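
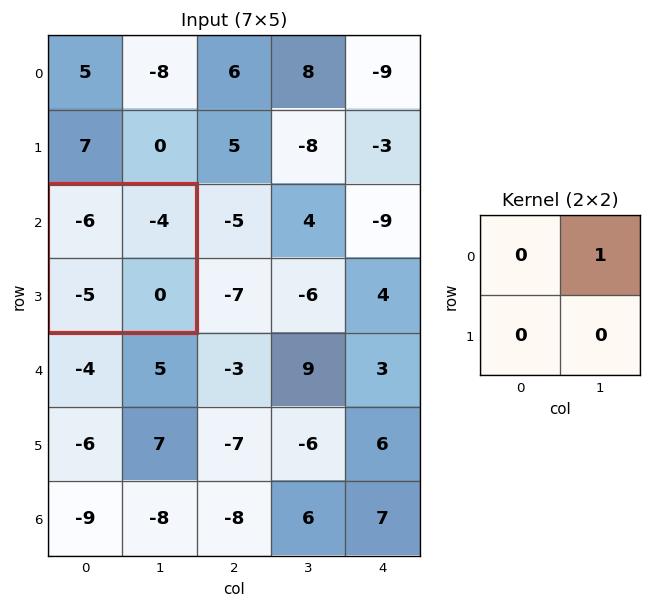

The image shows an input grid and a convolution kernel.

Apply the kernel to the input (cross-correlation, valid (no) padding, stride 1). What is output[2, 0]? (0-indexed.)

The receptive field on the input at this output position is [-6 -4 / -5 0]. Elementwise product with the kernel and sum: -4·1.

-4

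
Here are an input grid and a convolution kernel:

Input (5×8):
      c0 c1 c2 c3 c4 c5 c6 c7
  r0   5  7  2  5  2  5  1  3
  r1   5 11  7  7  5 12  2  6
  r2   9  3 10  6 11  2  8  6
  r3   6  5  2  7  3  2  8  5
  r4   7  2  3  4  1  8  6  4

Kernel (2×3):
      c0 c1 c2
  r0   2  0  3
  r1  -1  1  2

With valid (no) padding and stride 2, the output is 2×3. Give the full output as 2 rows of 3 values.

36 20 18
51 64 61

Output[0,0]: The receptive field on the input at this output position is [5 7 2 / 5 11 7]. Elementwise product with the kernel and sum: 5·2 + 2·3 + 5·-1 + 11·1 + 7·2.
Output[0,1]: The receptive field on the input at this output position is [2 5 2 / 7 7 5]. Elementwise product with the kernel and sum: 2·2 + 2·3 + 7·-1 + 7·1 + 5·2.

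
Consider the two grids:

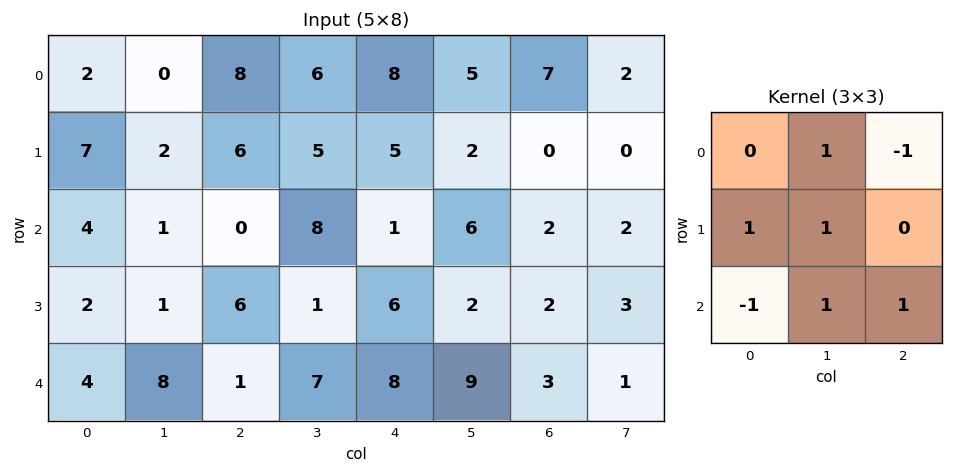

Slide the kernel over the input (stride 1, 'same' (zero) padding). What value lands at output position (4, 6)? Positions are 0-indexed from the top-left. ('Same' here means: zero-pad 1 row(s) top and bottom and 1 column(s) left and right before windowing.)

11

The receptive field on the zero-padded input at this output position is [2 2 3 / 9 3 1 / 0 0 0]. Elementwise product with the kernel and sum: 2·1 + 3·-1 + 9·1 + 3·1 + 0·-1 + 0·1 + 0·1.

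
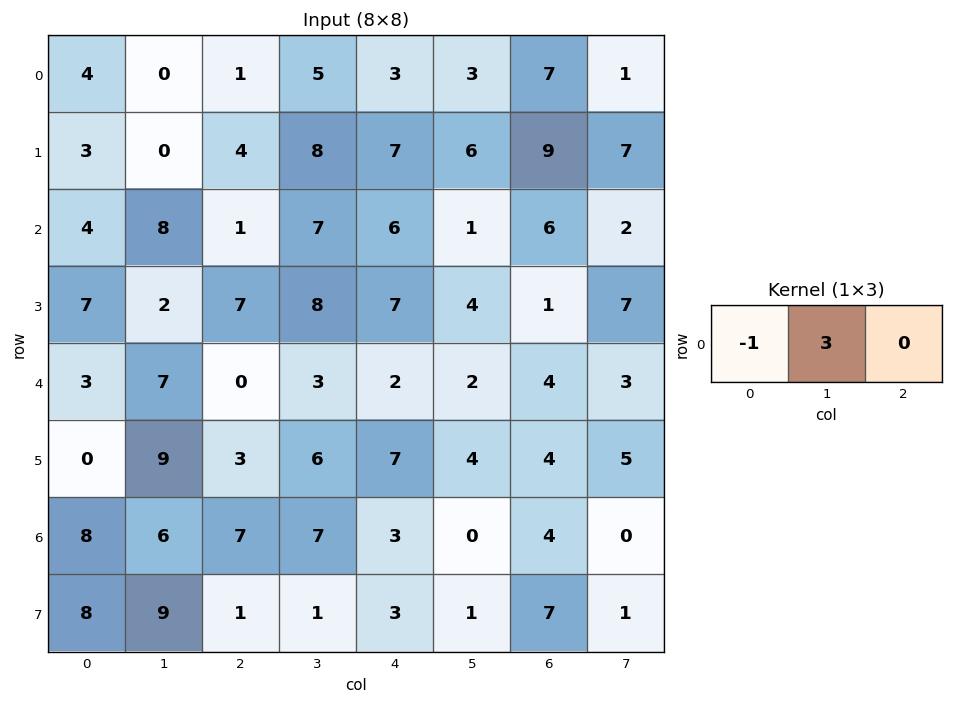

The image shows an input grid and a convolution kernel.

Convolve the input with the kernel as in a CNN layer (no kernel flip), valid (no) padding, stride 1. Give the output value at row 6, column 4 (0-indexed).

-3

The receptive field on the input at this output position is [3 0 4]. Elementwise product with the kernel and sum: 3·-1 + 0·3.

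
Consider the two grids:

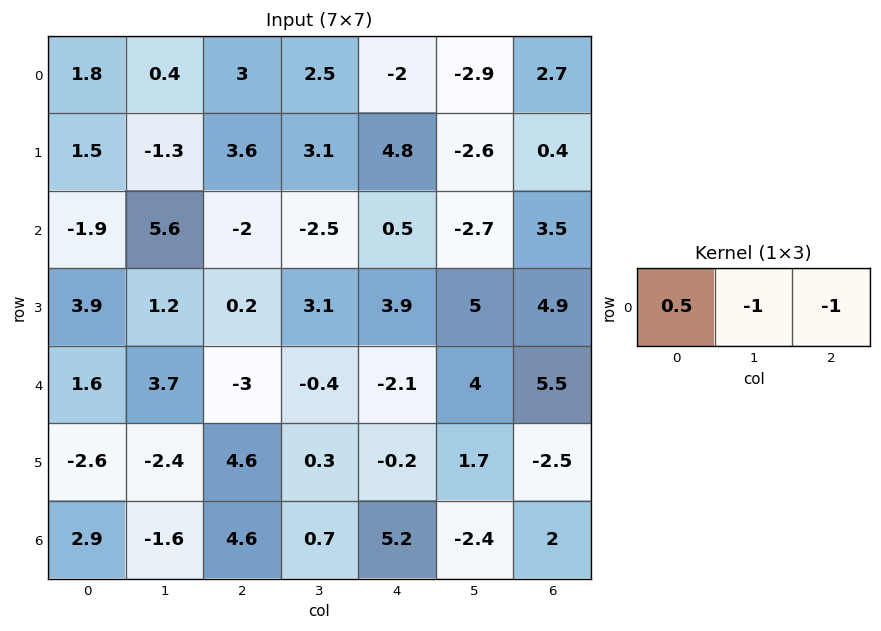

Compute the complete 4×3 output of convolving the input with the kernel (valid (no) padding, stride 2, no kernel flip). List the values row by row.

Output[0,0]: The receptive field on the input at this output position is [1.8 0.4 3]. Elementwise product with the kernel and sum: 1.8·0.5 + 0.4·-1 + 3·-1.

-2.5 1 -0.8
-4.55 1 -0.55
0.1 1 -10.55
-1.55 -3.6 3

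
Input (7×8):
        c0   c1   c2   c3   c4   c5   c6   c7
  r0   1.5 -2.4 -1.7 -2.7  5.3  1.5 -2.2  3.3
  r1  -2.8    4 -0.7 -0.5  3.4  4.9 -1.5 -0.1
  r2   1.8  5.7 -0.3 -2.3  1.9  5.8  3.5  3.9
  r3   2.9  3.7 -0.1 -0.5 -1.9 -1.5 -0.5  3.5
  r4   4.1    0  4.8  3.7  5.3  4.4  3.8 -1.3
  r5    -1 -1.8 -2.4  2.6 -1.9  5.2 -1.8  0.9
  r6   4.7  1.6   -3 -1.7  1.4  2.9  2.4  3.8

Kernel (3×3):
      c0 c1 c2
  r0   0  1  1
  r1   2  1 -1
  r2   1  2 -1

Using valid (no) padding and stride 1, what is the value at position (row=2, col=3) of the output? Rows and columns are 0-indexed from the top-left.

16.2

The receptive field on the input at this output position is [-2.3 1.9 5.8 / -0.5 -1.9 -1.5 / 3.7 5.3 4.4]. Elementwise product with the kernel and sum: 1.9·1 + 5.8·1 + -0.5·2 + -1.9·1 + -1.5·-1 + 3.7·1 + 5.3·2 + 4.4·-1.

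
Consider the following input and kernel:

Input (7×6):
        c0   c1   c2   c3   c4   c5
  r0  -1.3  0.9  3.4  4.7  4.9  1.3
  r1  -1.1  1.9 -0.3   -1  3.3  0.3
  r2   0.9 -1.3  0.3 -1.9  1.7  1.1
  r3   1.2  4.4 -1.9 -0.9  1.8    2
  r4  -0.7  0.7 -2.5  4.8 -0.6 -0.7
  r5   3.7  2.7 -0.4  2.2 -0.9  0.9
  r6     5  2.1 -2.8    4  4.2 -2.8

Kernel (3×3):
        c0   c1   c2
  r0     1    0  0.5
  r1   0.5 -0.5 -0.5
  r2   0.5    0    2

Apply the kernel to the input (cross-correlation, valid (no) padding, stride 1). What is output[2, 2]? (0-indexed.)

-2.7

The receptive field on the input at this output position is [0.3 -1.9 1.7 / -1.9 -0.9 1.8 / -2.5 4.8 -0.6]. Elementwise product with the kernel and sum: 0.3·1 + 1.7·0.5 + -1.9·0.5 + -0.9·-0.5 + 1.8·-0.5 + -2.5·0.5 + -0.6·2.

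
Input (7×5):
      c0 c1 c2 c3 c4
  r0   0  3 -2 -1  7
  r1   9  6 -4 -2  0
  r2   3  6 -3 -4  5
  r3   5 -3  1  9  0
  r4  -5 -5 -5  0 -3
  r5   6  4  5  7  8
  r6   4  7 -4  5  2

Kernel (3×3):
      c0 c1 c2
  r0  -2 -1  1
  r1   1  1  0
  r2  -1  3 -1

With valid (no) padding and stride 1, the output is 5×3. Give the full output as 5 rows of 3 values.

28 -14 -8
-34 -10 29
-18 -25 33
-15 8 -8
41 0 36

Output[0,0]: The receptive field on the input at this output position is [0 3 -2 / 9 6 -4 / 3 6 -3]. Elementwise product with the kernel and sum: 0·-2 + 3·-1 + -2·1 + 9·1 + 6·1 + 3·-1 + 6·3 + -3·-1.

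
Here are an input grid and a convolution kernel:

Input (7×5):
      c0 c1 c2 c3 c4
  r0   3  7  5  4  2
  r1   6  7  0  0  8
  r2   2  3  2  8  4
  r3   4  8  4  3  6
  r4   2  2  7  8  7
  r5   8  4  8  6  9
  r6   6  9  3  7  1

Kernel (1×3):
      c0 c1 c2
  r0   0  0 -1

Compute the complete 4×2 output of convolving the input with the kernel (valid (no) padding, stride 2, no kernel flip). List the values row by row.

-5 -2
-2 -4
-7 -7
-3 -1

Output[0,0]: The receptive field on the input at this output position is [3 7 5]. Elementwise product with the kernel and sum: 5·-1.
Output[0,1]: The receptive field on the input at this output position is [5 4 2]. Elementwise product with the kernel and sum: 2·-1.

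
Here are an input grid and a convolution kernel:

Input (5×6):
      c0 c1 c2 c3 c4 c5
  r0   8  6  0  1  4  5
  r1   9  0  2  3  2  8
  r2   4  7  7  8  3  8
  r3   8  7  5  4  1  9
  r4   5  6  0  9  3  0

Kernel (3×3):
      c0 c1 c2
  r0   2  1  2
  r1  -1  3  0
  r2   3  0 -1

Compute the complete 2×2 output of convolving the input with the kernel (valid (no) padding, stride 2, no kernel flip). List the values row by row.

Output[0,0]: The receptive field on the input at this output position is [8 6 0 / 9 0 2 / 4 7 7]. Elementwise product with the kernel and sum: 8·2 + 6·1 + 0·2 + 9·-1 + 0·3 + 4·3 + 7·-1.

18 34
57 32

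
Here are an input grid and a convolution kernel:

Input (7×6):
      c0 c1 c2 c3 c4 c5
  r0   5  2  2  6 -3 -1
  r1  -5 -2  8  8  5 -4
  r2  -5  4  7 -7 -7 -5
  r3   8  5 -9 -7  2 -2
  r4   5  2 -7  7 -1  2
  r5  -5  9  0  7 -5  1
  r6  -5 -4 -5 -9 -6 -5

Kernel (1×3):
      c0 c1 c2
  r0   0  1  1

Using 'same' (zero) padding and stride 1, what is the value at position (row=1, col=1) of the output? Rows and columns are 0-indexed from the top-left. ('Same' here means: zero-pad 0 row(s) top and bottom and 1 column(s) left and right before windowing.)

6

The receptive field on the zero-padded input at this output position is [-5 -2 8]. Elementwise product with the kernel and sum: -2·1 + 8·1.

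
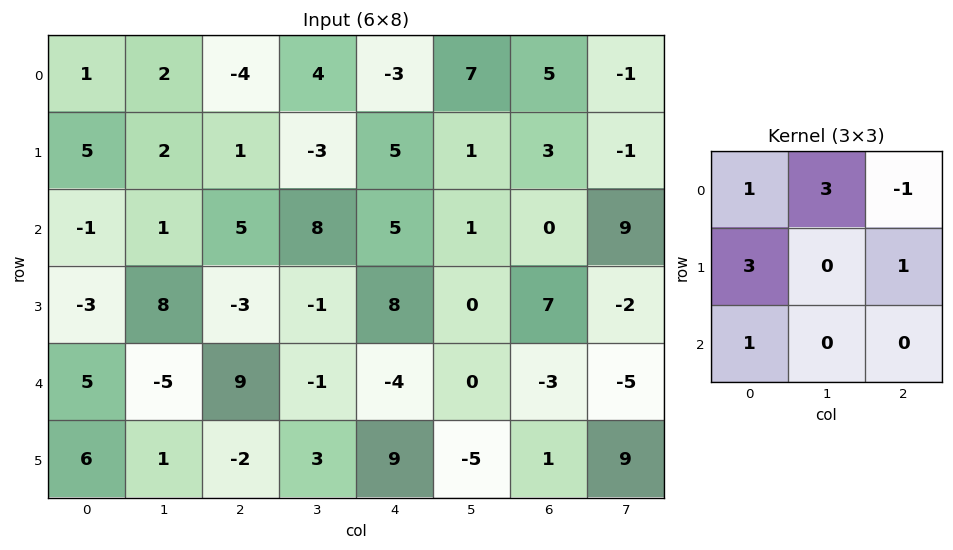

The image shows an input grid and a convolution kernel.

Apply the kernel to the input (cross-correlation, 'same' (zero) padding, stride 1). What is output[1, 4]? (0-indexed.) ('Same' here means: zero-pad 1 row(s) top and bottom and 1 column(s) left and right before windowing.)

The receptive field on the zero-padded input at this output position is [4 -3 7 / -3 5 1 / 8 5 1]. Elementwise product with the kernel and sum: 4·1 + -3·3 + 7·-1 + -3·3 + 1·1 + 8·1.

-12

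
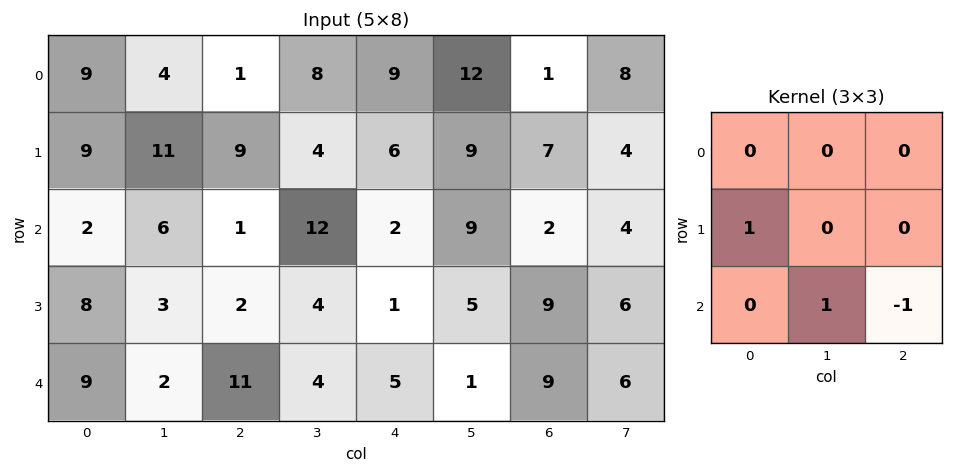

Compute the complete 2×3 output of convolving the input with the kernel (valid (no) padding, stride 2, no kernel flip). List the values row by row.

Output[0,0]: The receptive field on the input at this output position is [9 4 1 / 9 11 9 / 2 6 1]. Elementwise product with the kernel and sum: 9·1 + 6·1 + 1·-1.

14 19 13
-1 1 -7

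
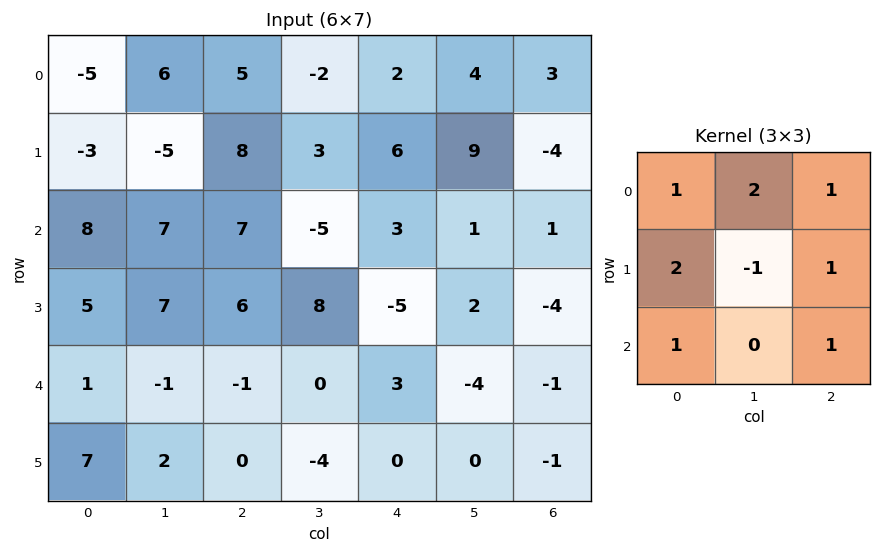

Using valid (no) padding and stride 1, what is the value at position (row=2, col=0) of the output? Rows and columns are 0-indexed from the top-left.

38

The receptive field on the input at this output position is [8 7 7 / 5 7 6 / 1 -1 -1]. Elementwise product with the kernel and sum: 8·1 + 7·2 + 7·1 + 5·2 + 7·-1 + 6·1 + 1·1 + -1·1.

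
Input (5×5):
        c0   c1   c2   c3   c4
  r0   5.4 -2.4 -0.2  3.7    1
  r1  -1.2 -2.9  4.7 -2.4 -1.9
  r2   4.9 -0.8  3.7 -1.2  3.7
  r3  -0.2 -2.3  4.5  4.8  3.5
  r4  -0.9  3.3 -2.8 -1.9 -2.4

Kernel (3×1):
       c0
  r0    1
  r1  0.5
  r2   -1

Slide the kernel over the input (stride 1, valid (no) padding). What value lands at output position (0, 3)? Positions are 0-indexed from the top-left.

3.7

The receptive field on the input at this output position is [3.7 / -2.4 / -1.2]. Elementwise product with the kernel and sum: 3.7·1 + -2.4·0.5 + -1.2·-1.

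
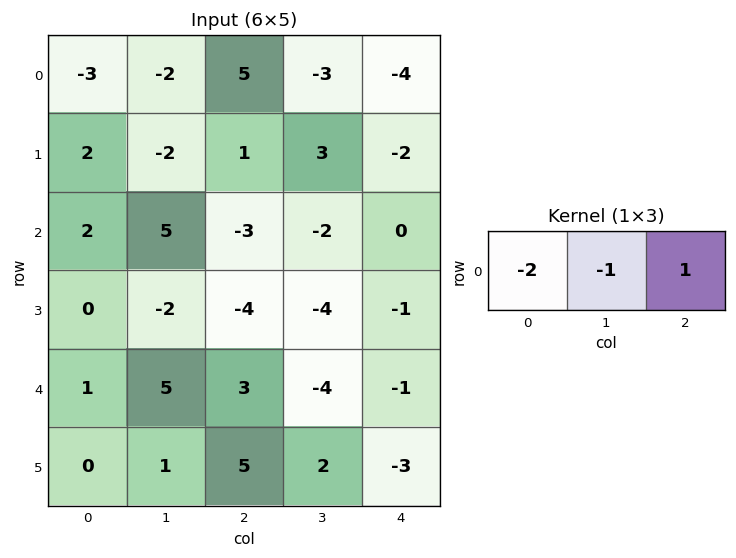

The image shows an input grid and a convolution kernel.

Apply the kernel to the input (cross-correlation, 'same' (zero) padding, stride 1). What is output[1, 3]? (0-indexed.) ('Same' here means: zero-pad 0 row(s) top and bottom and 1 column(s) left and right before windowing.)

-7

The receptive field on the zero-padded input at this output position is [1 3 -2]. Elementwise product with the kernel and sum: 1·-2 + 3·-1 + -2·1.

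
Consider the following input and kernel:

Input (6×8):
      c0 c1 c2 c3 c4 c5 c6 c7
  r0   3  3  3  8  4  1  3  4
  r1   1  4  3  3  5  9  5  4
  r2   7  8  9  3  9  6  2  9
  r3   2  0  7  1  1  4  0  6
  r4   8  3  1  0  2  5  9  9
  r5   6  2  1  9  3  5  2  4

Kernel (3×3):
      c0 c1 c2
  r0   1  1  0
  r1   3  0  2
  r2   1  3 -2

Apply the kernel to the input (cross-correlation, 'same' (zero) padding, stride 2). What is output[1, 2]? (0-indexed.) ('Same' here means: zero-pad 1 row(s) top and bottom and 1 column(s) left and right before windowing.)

The receptive field on the zero-padded input at this output position is [3 5 9 / 3 9 6 / 1 1 4]. Elementwise product with the kernel and sum: 3·1 + 5·1 + 3·3 + 6·2 + 1·1 + 1·3 + 4·-2.

25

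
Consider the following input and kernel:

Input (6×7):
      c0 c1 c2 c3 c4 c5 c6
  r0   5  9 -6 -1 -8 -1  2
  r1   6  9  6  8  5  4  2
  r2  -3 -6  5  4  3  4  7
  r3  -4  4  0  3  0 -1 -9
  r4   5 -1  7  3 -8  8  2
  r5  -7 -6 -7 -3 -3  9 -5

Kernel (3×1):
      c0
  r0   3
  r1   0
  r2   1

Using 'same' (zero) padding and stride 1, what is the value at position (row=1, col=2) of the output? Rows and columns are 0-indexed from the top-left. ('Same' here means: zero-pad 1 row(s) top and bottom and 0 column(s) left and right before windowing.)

-13

The receptive field on the zero-padded input at this output position is [-6 / 6 / 5]. Elementwise product with the kernel and sum: -6·3 + 5·1.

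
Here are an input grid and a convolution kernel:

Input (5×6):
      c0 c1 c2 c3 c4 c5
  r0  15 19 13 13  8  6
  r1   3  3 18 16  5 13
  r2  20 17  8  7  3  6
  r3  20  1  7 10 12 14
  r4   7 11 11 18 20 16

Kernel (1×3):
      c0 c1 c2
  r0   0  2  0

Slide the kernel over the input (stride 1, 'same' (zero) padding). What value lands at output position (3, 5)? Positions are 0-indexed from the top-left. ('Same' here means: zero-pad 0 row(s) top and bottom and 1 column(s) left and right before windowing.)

The receptive field on the zero-padded input at this output position is [12 14 0]. Elementwise product with the kernel and sum: 14·2.

28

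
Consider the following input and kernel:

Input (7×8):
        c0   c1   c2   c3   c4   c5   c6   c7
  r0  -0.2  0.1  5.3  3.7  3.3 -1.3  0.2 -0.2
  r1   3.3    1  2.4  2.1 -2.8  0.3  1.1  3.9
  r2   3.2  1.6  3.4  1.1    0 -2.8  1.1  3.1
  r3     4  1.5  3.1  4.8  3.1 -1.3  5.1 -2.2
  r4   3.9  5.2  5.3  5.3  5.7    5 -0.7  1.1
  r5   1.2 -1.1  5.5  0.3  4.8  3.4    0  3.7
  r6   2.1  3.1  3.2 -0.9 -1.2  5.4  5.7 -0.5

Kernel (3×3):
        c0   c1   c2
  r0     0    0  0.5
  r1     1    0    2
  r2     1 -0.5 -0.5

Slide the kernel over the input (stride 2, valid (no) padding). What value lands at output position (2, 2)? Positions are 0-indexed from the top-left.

-2.3

The receptive field on the input at this output position is [5.7 5 -0.7 / 4.8 3.4 0 / -1.2 5.4 5.7]. Elementwise product with the kernel and sum: -0.7·0.5 + 4.8·1 + 0·2 + -1.2·1 + 5.4·-0.5 + 5.7·-0.5.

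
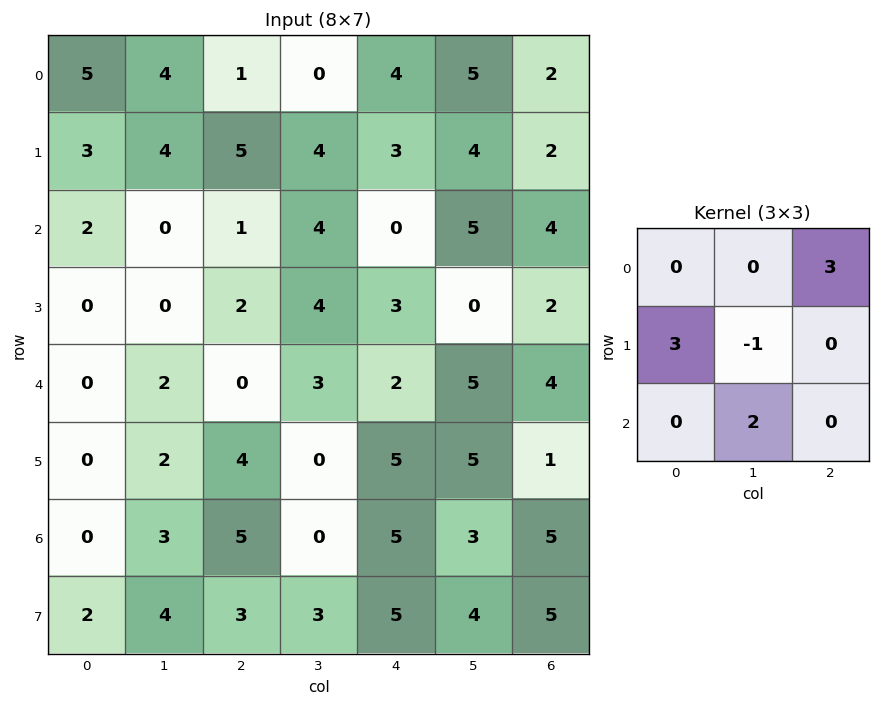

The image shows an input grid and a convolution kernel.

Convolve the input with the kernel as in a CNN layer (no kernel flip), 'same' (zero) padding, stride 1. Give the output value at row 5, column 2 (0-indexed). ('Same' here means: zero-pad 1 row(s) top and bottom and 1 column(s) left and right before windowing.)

21

The receptive field on the zero-padded input at this output position is [2 0 3 / 2 4 0 / 3 5 0]. Elementwise product with the kernel and sum: 3·3 + 2·3 + 4·-1 + 5·2.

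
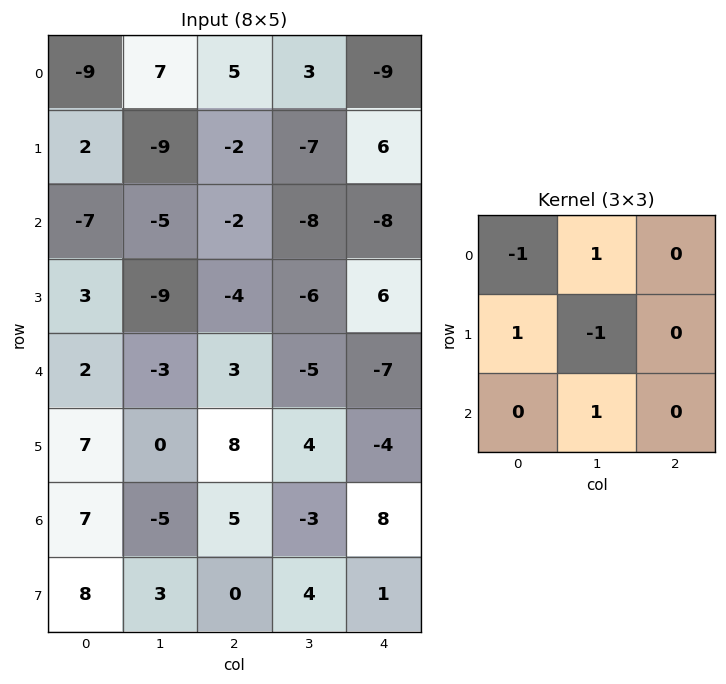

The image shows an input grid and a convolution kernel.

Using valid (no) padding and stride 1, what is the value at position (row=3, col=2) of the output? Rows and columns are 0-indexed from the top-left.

The receptive field on the input at this output position is [-4 -6 6 / 3 -5 -7 / 8 4 -4]. Elementwise product with the kernel and sum: -4·-1 + -6·1 + 3·1 + -5·-1 + 4·1.

10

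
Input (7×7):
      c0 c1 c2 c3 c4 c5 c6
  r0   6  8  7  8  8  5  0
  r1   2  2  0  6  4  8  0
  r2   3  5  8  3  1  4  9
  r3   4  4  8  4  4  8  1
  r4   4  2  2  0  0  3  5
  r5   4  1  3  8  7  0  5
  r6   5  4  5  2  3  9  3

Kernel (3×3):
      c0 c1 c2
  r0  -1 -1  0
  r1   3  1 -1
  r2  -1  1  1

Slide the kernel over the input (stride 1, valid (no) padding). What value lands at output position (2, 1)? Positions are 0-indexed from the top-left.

3

The receptive field on the input at this output position is [5 8 3 / 4 8 4 / 2 2 0]. Elementwise product with the kernel and sum: 5·-1 + 8·-1 + 4·3 + 8·1 + 4·-1 + 2·-1 + 2·1 + 0·1.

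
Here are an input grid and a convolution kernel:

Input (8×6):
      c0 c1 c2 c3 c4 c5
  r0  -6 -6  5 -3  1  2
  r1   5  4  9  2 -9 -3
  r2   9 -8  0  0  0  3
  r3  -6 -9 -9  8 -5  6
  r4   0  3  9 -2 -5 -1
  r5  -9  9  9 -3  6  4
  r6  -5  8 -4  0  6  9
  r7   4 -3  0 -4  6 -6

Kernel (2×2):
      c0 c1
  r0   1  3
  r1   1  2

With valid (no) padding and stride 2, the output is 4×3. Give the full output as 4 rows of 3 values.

-11 9 -8
-39 7 16
18 6 6
17 -12 27

Output[0,0]: The receptive field on the input at this output position is [-6 -6 / 5 4]. Elementwise product with the kernel and sum: -6·1 + -6·3 + 5·1 + 4·2.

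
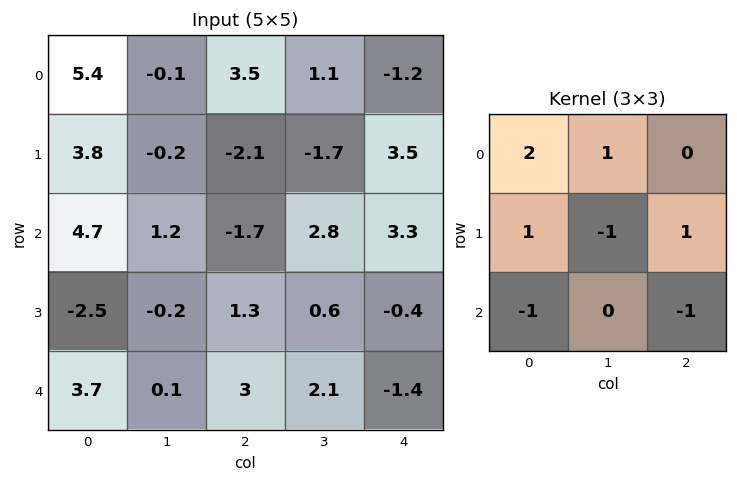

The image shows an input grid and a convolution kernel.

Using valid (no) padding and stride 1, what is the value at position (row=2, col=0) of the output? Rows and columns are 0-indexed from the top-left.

The receptive field on the input at this output position is [4.7 1.2 -1.7 / -2.5 -0.2 1.3 / 3.7 0.1 3]. Elementwise product with the kernel and sum: 4.7·2 + 1.2·1 + -2.5·1 + -0.2·-1 + 1.3·1 + 3.7·-1 + 3·-1.

2.9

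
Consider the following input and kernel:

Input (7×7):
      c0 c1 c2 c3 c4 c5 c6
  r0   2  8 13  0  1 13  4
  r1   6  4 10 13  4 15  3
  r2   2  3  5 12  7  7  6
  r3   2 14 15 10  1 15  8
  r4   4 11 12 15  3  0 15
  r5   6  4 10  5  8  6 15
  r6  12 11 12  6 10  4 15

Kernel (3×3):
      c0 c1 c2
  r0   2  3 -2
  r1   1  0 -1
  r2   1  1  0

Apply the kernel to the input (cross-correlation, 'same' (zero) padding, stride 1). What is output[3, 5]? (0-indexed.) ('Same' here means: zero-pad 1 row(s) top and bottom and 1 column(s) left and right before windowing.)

19

The receptive field on the zero-padded input at this output position is [7 7 6 / 1 15 8 / 3 0 15]. Elementwise product with the kernel and sum: 7·2 + 7·3 + 6·-2 + 1·1 + 8·-1 + 3·1 + 0·1.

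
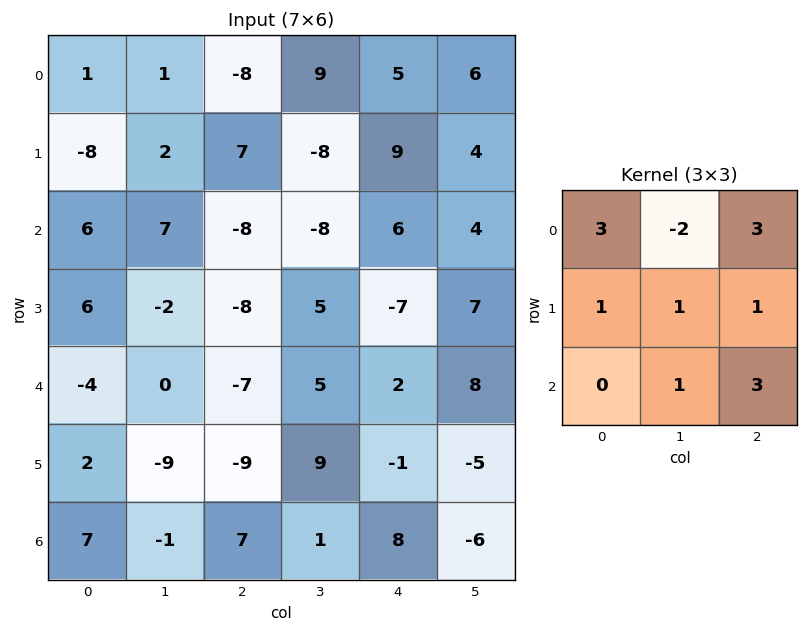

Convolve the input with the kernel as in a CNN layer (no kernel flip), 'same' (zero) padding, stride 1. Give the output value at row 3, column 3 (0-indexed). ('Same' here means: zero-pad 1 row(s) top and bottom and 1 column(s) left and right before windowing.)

The receptive field on the zero-padded input at this output position is [-8 -8 6 / -8 5 -7 / -7 5 2]. Elementwise product with the kernel and sum: -8·3 + -8·-2 + 6·3 + -8·1 + 5·1 + -7·1 + 5·1 + 2·3.

11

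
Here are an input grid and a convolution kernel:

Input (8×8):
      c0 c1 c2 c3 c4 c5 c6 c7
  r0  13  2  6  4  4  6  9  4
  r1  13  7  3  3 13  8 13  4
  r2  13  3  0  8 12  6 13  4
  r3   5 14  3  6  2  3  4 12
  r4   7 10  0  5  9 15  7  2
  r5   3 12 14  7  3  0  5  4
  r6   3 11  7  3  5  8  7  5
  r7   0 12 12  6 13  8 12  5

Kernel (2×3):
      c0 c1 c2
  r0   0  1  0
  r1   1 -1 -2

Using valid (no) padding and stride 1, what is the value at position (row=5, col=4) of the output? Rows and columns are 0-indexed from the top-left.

The receptive field on the input at this output position is [3 0 5 / 5 8 7]. Elementwise product with the kernel and sum: 0·1 + 5·1 + 8·-1 + 7·-2.

-17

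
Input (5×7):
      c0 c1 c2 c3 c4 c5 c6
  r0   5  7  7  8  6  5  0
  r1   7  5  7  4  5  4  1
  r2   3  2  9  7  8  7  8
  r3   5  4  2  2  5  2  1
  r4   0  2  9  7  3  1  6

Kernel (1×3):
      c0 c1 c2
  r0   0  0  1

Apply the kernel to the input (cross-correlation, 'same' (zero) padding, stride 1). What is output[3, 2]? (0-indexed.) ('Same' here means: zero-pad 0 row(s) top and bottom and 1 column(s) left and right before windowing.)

2

The receptive field on the zero-padded input at this output position is [4 2 2]. Elementwise product with the kernel and sum: 2·1.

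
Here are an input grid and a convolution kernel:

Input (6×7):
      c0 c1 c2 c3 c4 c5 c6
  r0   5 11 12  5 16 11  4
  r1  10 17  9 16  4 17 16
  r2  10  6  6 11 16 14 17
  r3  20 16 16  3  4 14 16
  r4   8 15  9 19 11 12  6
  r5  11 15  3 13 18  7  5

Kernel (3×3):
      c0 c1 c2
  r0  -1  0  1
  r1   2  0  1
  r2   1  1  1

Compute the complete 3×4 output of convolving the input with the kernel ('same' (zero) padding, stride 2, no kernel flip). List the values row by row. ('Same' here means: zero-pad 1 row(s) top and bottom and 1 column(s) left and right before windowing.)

Output[0,0]: The receptive field on the zero-padded input at this output position is [0 0 0 / 0 5 11 / 0 10 17]. Elementwise product with the kernel and sum: 0·-1 + 0·1 + 0·2 + 11·1 + 0·1 + 10·1 + 17·1.
Output[0,1]: The receptive field on the zero-padded input at this output position is [0 0 0 / 11 12 5 / 17 9 16]. Elementwise product with the kernel and sum: 0·-1 + 0·1 + 11·2 + 5·1 + 17·1 + 9·1 + 16·1.

38 69 58 55
59 57 58 41
57 67 99 22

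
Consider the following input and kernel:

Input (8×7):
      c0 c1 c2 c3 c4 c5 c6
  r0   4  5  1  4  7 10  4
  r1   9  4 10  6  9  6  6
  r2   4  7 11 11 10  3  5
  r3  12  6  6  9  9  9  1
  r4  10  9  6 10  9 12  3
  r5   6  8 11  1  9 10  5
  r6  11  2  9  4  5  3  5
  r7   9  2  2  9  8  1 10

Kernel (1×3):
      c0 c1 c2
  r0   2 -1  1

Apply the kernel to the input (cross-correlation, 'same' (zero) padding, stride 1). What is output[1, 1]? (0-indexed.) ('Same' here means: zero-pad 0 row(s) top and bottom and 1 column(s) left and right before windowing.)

The receptive field on the zero-padded input at this output position is [9 4 10]. Elementwise product with the kernel and sum: 9·2 + 4·-1 + 10·1.

24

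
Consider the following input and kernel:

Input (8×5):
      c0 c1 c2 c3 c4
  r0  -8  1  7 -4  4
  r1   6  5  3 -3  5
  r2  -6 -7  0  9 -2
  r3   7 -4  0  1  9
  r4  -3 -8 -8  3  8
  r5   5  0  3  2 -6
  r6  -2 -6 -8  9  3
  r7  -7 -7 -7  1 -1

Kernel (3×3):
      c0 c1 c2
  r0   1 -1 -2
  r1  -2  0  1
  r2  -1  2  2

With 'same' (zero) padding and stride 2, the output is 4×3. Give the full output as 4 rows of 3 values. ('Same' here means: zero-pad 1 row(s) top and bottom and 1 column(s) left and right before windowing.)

Output[0,0]: The receptive field on the zero-padded input at this output position is [0 0 0 / 0 -8 1 / 0 6 5]. Elementwise product with the kernel and sum: 0·1 + 0·-1 + 0·-2 + 0·-2 + 1·1 + 0·-1 + 6·2 + 5·2.
Output[0,1]: The receptive field on the zero-padded input at this output position is [0 0 0 / 1 7 -4 / 5 3 -3]. Elementwise product with the kernel and sum: 0·1 + 0·-1 + 0·-2 + 1·-2 + -4·1 + 5·-1 + 3·2 + -3·2.

23 -11 21
-17 37 -9
3 23 -28
-39 9 -13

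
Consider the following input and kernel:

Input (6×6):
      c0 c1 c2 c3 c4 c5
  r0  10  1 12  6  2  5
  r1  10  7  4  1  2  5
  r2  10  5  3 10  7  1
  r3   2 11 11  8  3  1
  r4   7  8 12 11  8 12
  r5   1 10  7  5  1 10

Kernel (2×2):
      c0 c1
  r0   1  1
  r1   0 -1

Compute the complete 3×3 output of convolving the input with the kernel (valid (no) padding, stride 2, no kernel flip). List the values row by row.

Output[0,0]: The receptive field on the input at this output position is [10 1 / 10 7]. Elementwise product with the kernel and sum: 10·1 + 1·1 + 7·-1.
Output[0,1]: The receptive field on the input at this output position is [12 6 / 4 1]. Elementwise product with the kernel and sum: 12·1 + 6·1 + 1·-1.

4 17 2
4 5 7
5 18 10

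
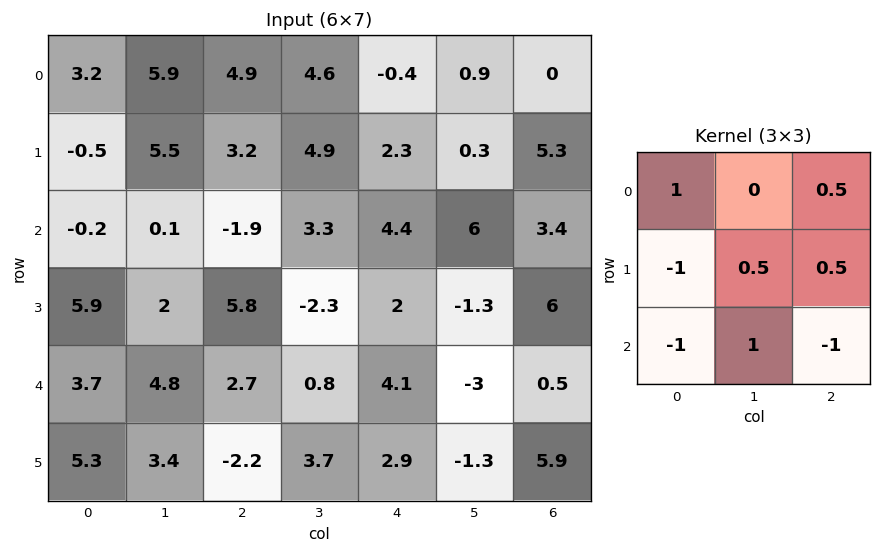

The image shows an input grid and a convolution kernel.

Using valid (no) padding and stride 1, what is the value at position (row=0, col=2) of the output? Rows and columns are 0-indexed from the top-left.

5.9

The receptive field on the input at this output position is [4.9 4.6 -0.4 / 3.2 4.9 2.3 / -1.9 3.3 4.4]. Elementwise product with the kernel and sum: 4.9·1 + -0.4·0.5 + 3.2·-1 + 4.9·0.5 + 2.3·0.5 + -1.9·-1 + 3.3·1 + 4.4·-1.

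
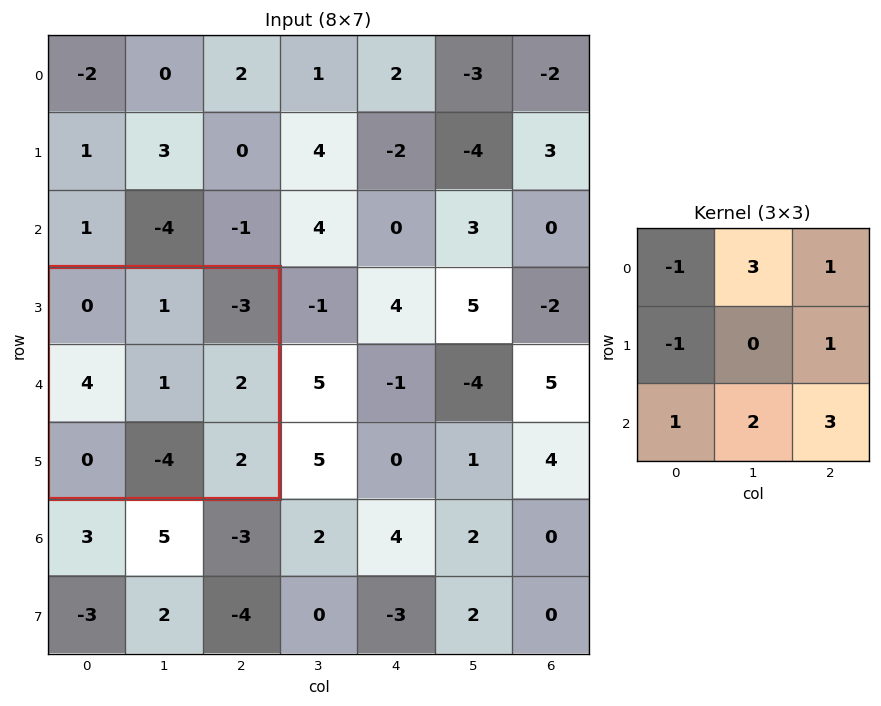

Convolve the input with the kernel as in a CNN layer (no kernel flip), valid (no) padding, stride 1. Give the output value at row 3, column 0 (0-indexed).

-4

The receptive field on the input at this output position is [0 1 -3 / 4 1 2 / 0 -4 2]. Elementwise product with the kernel and sum: 0·-1 + 1·3 + -3·1 + 4·-1 + 2·1 + 0·1 + -4·2 + 2·3.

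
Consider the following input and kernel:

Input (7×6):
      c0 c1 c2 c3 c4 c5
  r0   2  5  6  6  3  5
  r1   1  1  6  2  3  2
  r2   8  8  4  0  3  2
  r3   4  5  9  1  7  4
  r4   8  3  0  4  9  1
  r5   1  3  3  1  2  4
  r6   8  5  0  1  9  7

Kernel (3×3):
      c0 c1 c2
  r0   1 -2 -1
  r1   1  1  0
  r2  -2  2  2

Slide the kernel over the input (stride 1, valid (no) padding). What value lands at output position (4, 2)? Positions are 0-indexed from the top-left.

The receptive field on the input at this output position is [0 4 9 / 3 1 2 / 0 1 9]. Elementwise product with the kernel and sum: 0·1 + 4·-2 + 9·-1 + 3·1 + 1·1 + 0·-2 + 1·2 + 9·2.

7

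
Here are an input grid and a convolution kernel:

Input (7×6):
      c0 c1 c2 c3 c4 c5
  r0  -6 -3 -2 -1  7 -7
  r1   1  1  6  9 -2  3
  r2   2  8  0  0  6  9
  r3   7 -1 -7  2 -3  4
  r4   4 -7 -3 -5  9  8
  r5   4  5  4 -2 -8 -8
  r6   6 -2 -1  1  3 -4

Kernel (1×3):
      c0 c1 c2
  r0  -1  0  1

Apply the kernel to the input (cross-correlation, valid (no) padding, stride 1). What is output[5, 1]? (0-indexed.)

-7

The receptive field on the input at this output position is [5 4 -2]. Elementwise product with the kernel and sum: 5·-1 + -2·1.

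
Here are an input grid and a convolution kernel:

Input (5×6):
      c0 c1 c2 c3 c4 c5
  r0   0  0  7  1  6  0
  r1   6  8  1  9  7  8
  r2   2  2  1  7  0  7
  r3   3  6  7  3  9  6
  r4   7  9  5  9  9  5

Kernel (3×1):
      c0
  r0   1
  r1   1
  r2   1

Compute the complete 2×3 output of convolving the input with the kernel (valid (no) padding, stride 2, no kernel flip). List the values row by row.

Output[0,0]: The receptive field on the input at this output position is [0 / 6 / 2]. Elementwise product with the kernel and sum: 0·1 + 6·1 + 2·1.

8 9 13
12 13 18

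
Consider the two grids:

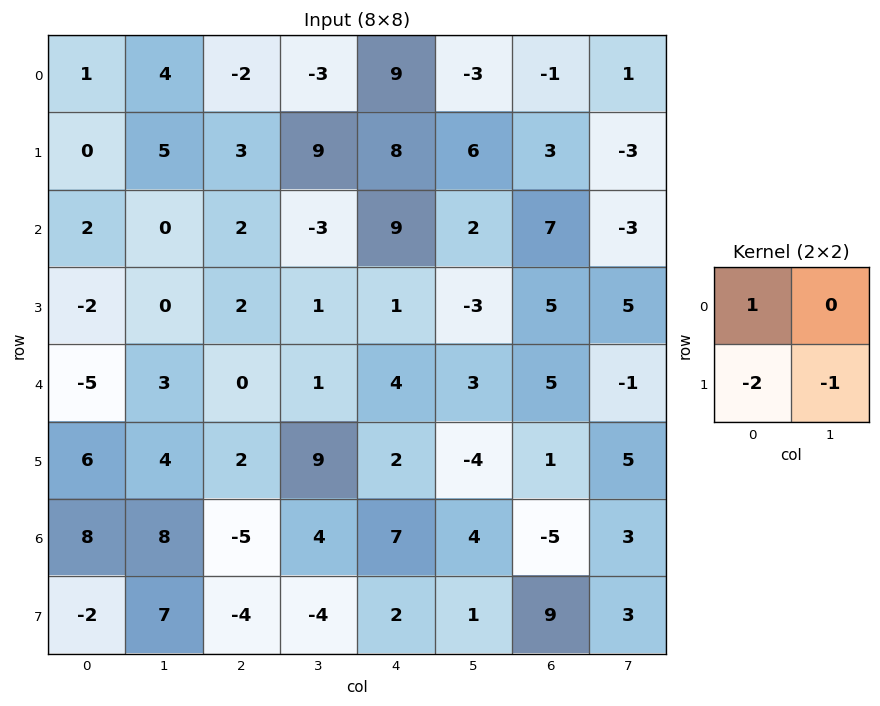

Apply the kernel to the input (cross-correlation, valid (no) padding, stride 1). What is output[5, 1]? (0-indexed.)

The receptive field on the input at this output position is [4 2 / 8 -5]. Elementwise product with the kernel and sum: 4·1 + 8·-2 + -5·-1.

-7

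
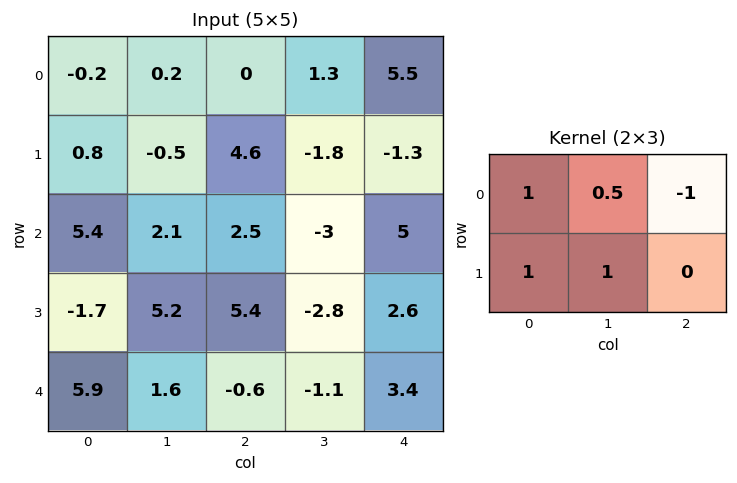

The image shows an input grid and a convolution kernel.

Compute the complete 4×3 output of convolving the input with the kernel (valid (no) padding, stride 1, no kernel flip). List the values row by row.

Output[0,0]: The receptive field on the input at this output position is [-0.2 0.2 0 / 0.8 -0.5 4.6]. Elementwise product with the kernel and sum: -0.2·1 + 0.2·0.5 + 0·-1 + 0.8·1 + -0.5·1.

0.2 3 -2.05
3.45 8.2 4.5
7.45 16.95 -1.4
3 11.7 -0.3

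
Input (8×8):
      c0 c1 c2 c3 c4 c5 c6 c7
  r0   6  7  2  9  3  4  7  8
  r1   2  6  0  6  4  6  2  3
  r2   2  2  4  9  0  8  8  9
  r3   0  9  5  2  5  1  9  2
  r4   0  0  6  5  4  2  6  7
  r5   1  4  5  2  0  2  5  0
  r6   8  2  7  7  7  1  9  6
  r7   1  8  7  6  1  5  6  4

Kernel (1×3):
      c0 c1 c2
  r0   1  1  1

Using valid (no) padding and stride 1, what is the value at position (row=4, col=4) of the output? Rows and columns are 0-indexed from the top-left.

12

The receptive field on the input at this output position is [4 2 6]. Elementwise product with the kernel and sum: 4·1 + 2·1 + 6·1.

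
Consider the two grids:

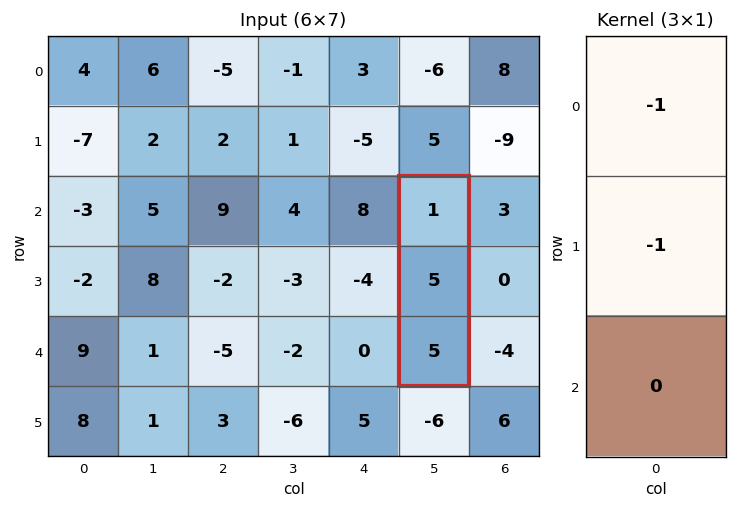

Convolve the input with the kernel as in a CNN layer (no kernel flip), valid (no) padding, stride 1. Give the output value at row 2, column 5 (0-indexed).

-6

The receptive field on the input at this output position is [1 / 5 / 5]. Elementwise product with the kernel and sum: 1·-1 + 5·-1.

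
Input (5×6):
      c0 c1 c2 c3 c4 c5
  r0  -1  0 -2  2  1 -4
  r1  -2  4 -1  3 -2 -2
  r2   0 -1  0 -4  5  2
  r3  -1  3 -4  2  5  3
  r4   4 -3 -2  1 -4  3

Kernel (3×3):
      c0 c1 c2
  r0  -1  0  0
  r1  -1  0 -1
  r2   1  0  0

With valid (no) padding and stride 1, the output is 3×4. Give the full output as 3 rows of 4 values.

Output[0,0]: The receptive field on the input at this output position is [-1 0 -2 / -2 4 -1 / 0 -1 0]. Elementwise product with the kernel and sum: -1·-1 + -2·-1 + -1·-1 + 0·1.

4 -8 5 -7
1 4 -8 1
9 -7 -3 0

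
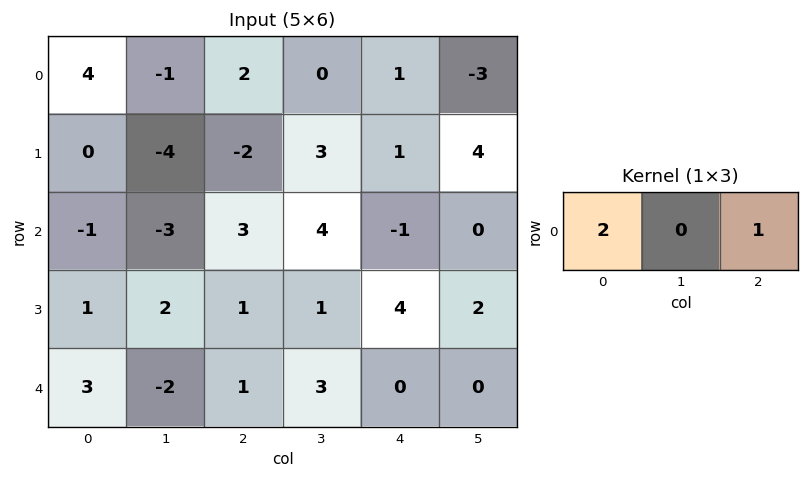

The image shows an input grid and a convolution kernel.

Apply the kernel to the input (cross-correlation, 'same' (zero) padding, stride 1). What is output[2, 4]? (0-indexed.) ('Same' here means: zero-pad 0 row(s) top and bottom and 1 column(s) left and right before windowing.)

8

The receptive field on the zero-padded input at this output position is [4 -1 0]. Elementwise product with the kernel and sum: 4·2 + 0·1.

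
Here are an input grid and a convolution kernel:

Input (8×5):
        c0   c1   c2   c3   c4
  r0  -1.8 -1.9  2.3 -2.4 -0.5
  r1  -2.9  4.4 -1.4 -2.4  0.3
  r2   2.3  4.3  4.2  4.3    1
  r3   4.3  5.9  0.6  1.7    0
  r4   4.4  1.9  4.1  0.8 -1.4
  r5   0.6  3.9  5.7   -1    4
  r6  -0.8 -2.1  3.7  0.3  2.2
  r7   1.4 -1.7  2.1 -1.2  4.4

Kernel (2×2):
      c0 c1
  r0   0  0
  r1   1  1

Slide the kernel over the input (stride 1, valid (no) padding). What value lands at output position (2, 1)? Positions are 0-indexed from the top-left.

The receptive field on the input at this output position is [4.3 4.2 / 5.9 0.6]. Elementwise product with the kernel and sum: 5.9·1 + 0.6·1.

6.5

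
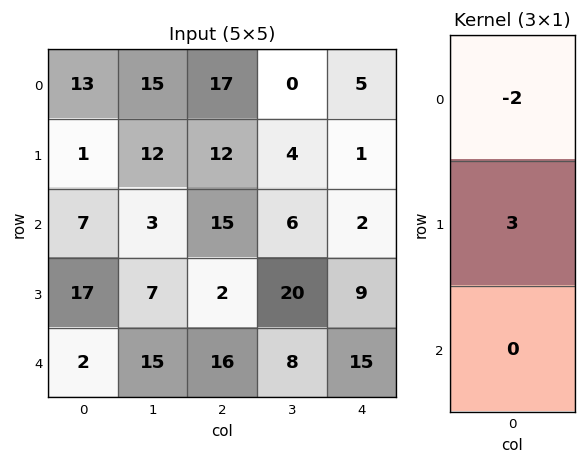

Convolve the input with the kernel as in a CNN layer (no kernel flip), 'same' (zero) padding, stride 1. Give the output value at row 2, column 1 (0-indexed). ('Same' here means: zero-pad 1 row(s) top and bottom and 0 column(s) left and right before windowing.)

The receptive field on the zero-padded input at this output position is [12 / 3 / 7]. Elementwise product with the kernel and sum: 12·-2 + 3·3.

-15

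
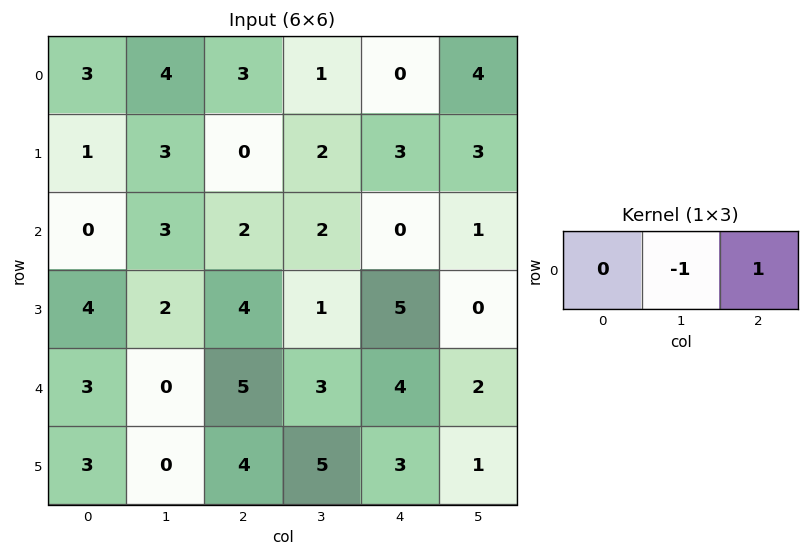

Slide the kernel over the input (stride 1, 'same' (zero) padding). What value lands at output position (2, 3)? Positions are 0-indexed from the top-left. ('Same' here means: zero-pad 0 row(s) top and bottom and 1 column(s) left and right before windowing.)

The receptive field on the zero-padded input at this output position is [2 2 0]. Elementwise product with the kernel and sum: 2·-1 + 0·1.

-2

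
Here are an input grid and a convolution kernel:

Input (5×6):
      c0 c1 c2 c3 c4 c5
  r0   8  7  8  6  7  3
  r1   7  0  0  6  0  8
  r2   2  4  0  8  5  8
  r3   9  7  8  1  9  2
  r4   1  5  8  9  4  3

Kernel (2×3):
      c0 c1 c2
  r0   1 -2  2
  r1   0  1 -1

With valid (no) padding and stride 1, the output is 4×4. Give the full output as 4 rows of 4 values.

Output[0,0]: The receptive field on the input at this output position is [8 7 8 / 7 0 0]. Elementwise product with the kernel and sum: 8·1 + 7·-2 + 8·2 + 0·1 + 0·-1.

10 -3 16 -10
11 4 -9 19
-7 27 -14 21
8 -8 29 -12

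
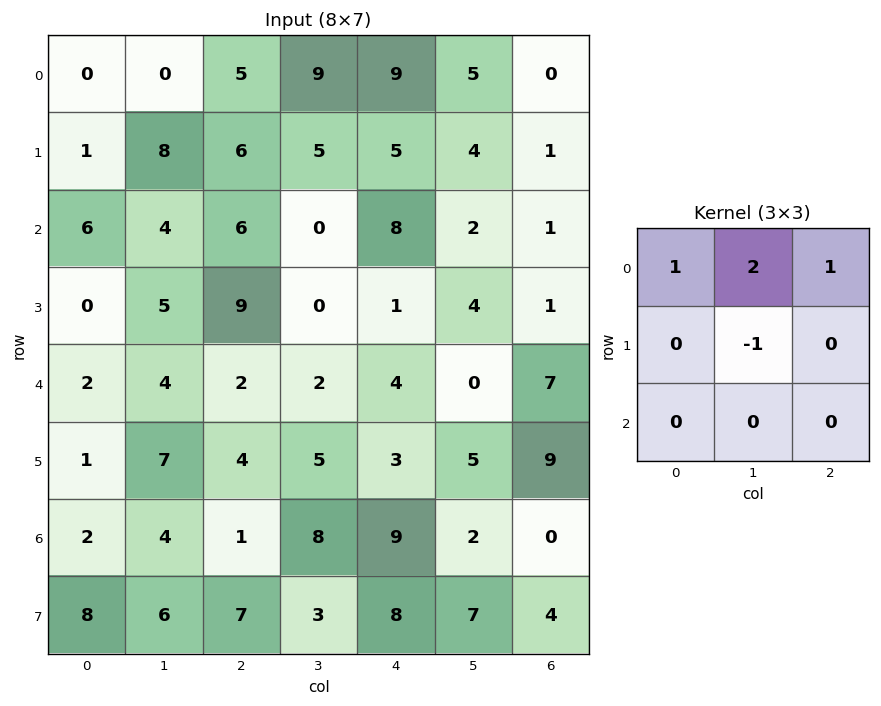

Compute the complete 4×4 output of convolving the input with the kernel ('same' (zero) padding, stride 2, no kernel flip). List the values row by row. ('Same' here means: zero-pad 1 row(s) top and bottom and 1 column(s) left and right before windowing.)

0 -5 -9 0
4 19 11 5
3 21 2 -1
7 19 7 23

Output[0,0]: The receptive field on the zero-padded input at this output position is [0 0 0 / 0 0 0 / 0 1 8]. Elementwise product with the kernel and sum: 0·1 + 0·2 + 0·1 + 0·-1.
Output[0,1]: The receptive field on the zero-padded input at this output position is [0 0 0 / 0 5 9 / 8 6 5]. Elementwise product with the kernel and sum: 0·1 + 0·2 + 0·1 + 5·-1.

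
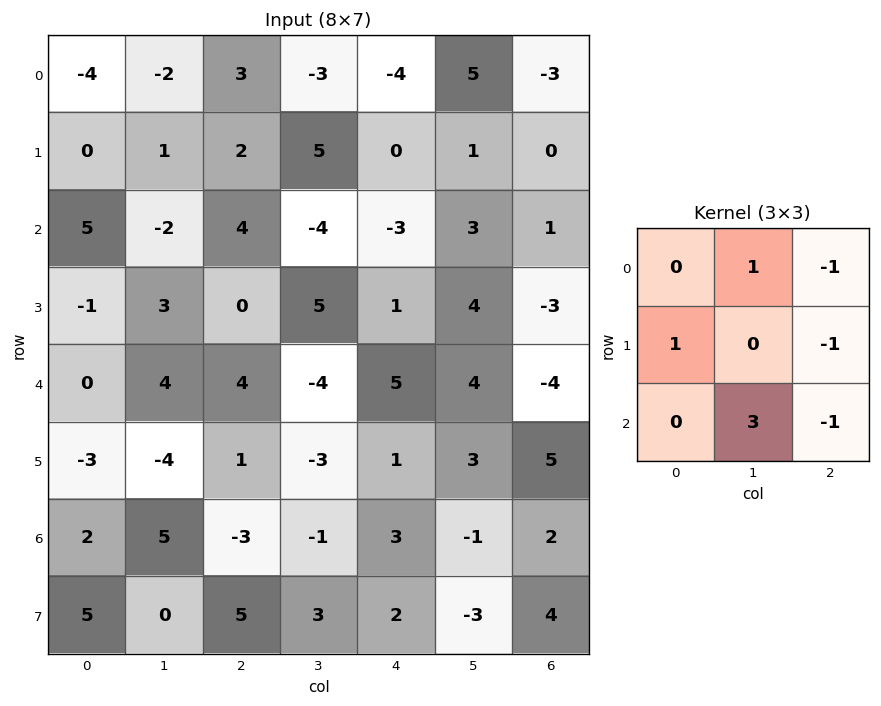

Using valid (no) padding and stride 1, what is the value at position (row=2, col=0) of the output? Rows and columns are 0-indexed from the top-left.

The receptive field on the input at this output position is [5 -2 4 / -1 3 0 / 0 4 4]. Elementwise product with the kernel and sum: -2·1 + 4·-1 + -1·1 + 0·-1 + 4·3 + 4·-1.

1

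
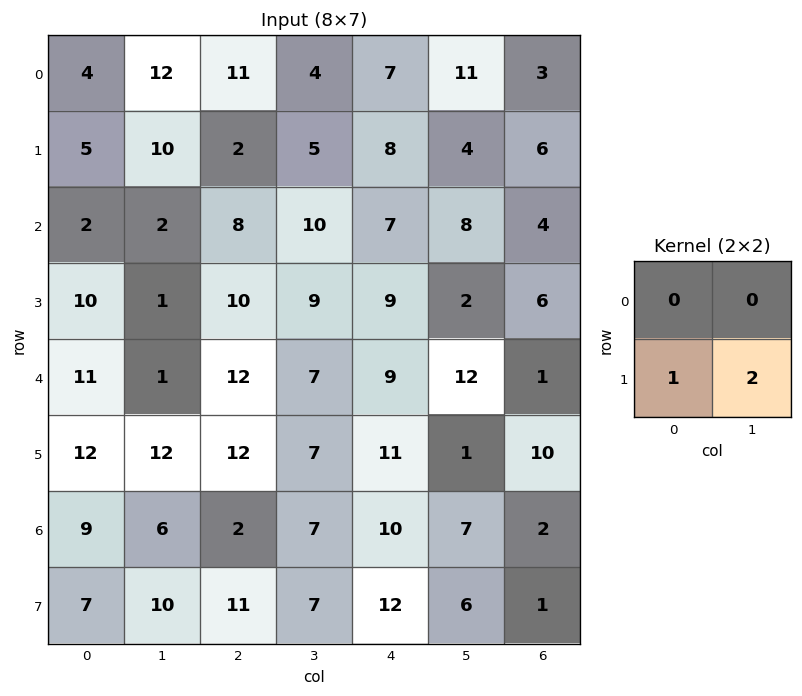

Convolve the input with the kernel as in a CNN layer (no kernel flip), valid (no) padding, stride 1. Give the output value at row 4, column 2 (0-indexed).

26

The receptive field on the input at this output position is [12 7 / 12 7]. Elementwise product with the kernel and sum: 12·1 + 7·2.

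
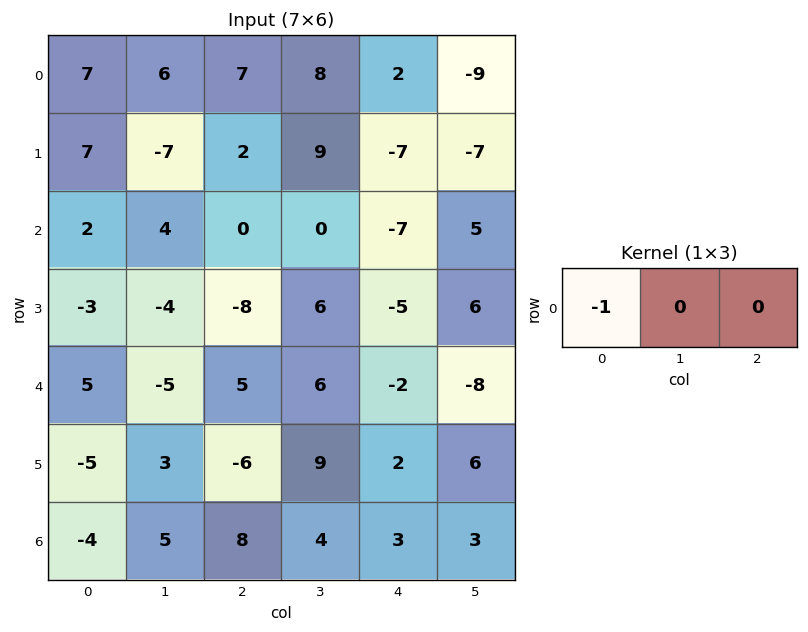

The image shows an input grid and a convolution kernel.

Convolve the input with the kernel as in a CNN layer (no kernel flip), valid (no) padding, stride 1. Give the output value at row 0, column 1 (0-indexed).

-6

The receptive field on the input at this output position is [6 7 8]. Elementwise product with the kernel and sum: 6·-1.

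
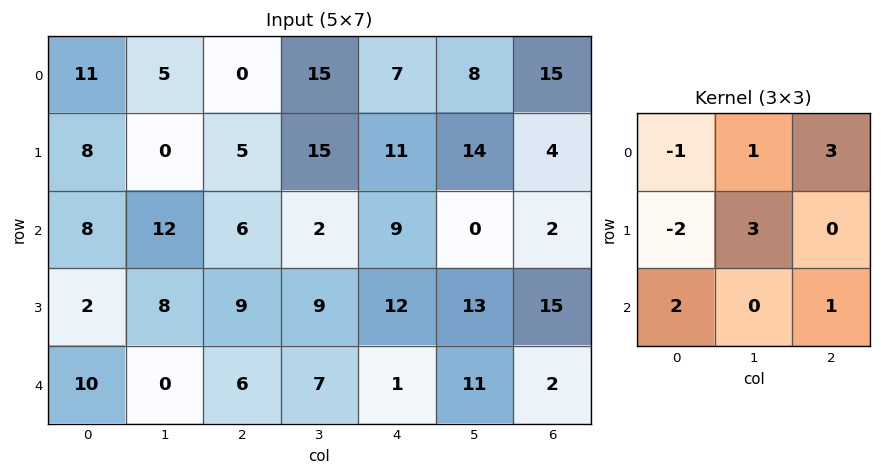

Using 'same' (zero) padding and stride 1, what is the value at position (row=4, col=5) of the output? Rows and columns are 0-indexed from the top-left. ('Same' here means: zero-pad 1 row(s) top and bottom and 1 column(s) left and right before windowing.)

The receptive field on the zero-padded input at this output position is [12 13 15 / 1 11 2 / 0 0 0]. Elementwise product with the kernel and sum: 12·-1 + 13·1 + 15·3 + 1·-2 + 11·3 + 0·2 + 0·1.

77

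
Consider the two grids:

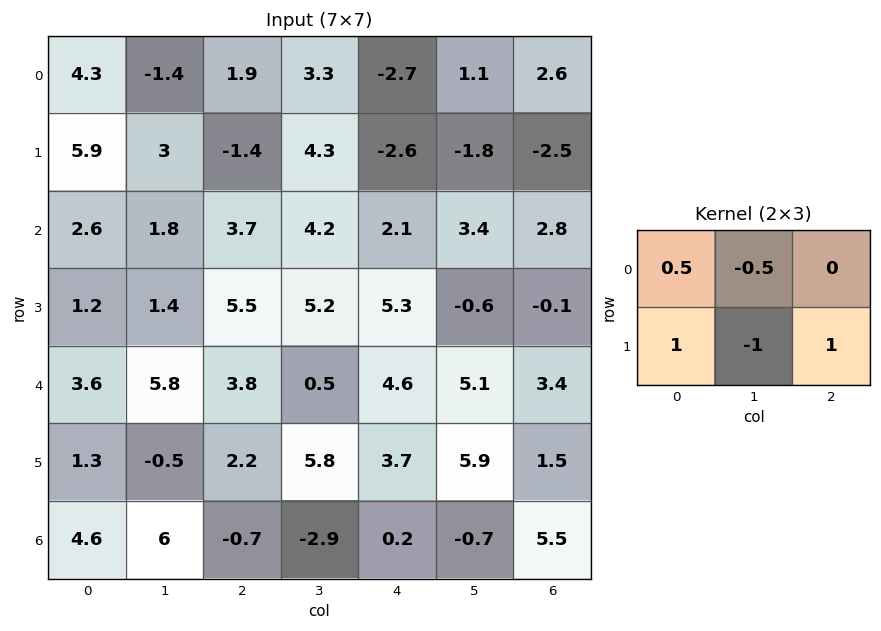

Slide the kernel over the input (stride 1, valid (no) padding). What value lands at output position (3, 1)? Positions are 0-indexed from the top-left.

The receptive field on the input at this output position is [1.4 5.5 5.2 / 5.8 3.8 0.5]. Elementwise product with the kernel and sum: 1.4·0.5 + 5.5·-0.5 + 5.8·1 + 3.8·-1 + 0.5·1.

0.45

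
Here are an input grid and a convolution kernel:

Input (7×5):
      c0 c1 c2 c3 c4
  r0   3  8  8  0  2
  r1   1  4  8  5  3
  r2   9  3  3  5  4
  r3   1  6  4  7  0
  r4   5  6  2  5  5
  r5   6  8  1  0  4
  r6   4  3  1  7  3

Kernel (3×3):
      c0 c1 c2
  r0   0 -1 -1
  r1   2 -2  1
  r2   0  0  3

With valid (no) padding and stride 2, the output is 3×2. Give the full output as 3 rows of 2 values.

-5 19
-6 0
-8 5

Output[0,0]: The receptive field on the input at this output position is [3 8 8 / 1 4 8 / 9 3 3]. Elementwise product with the kernel and sum: 8·-1 + 8·-1 + 1·2 + 4·-2 + 8·1 + 3·3.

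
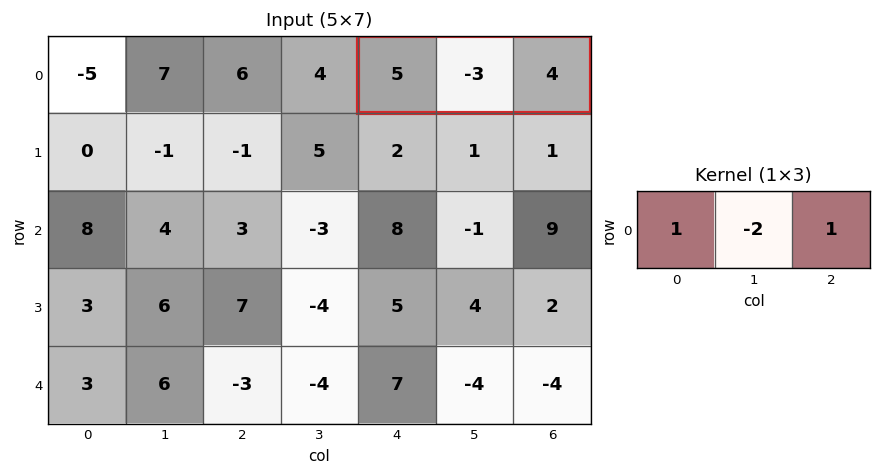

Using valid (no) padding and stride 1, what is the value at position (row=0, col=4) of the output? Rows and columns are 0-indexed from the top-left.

15

The receptive field on the input at this output position is [5 -3 4]. Elementwise product with the kernel and sum: 5·1 + -3·-2 + 4·1.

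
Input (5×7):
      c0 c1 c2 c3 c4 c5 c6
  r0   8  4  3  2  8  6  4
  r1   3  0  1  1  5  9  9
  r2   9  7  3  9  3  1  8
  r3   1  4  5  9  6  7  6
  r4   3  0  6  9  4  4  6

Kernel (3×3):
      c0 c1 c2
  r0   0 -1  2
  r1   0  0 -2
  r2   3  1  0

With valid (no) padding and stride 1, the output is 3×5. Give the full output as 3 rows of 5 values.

34 23 22 16 -6
3 0 27 44 18
-2 3 12 16 19

Output[0,0]: The receptive field on the input at this output position is [8 4 3 / 3 0 1 / 9 7 3]. Elementwise product with the kernel and sum: 4·-1 + 3·2 + 1·-2 + 9·3 + 7·1.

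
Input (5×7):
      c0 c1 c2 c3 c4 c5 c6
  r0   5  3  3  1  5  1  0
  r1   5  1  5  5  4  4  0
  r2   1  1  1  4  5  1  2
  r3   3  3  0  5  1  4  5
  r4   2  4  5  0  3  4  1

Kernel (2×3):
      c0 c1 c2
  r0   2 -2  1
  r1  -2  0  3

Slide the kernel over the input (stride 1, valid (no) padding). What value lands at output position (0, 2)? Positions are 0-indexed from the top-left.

11

The receptive field on the input at this output position is [3 1 5 / 5 5 4]. Elementwise product with the kernel and sum: 3·2 + 1·-2 + 5·1 + 5·-2 + 4·3.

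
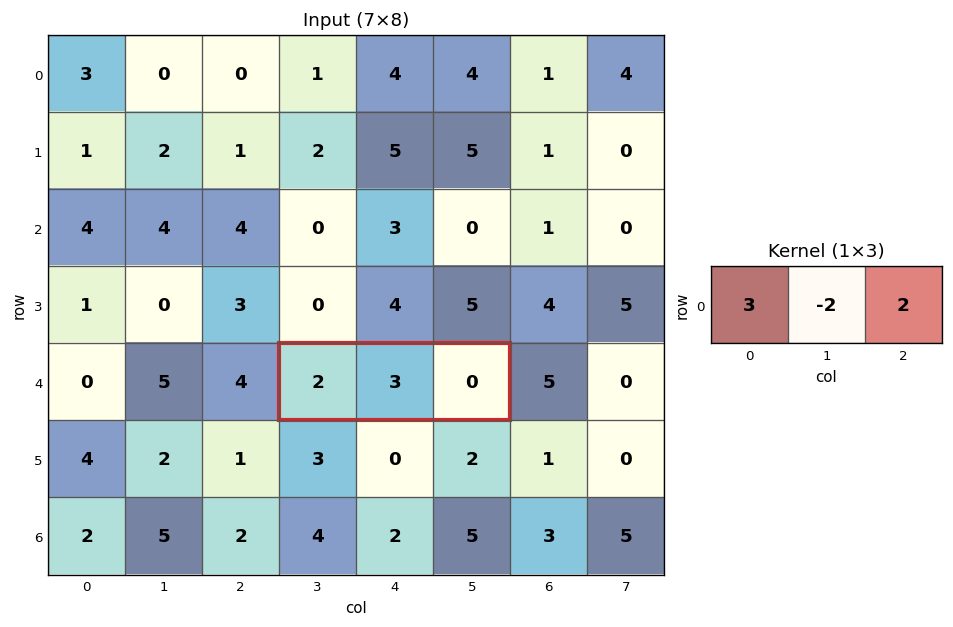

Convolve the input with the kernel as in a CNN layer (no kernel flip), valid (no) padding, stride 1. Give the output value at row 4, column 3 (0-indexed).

The receptive field on the input at this output position is [2 3 0]. Elementwise product with the kernel and sum: 2·3 + 3·-2 + 0·2.

0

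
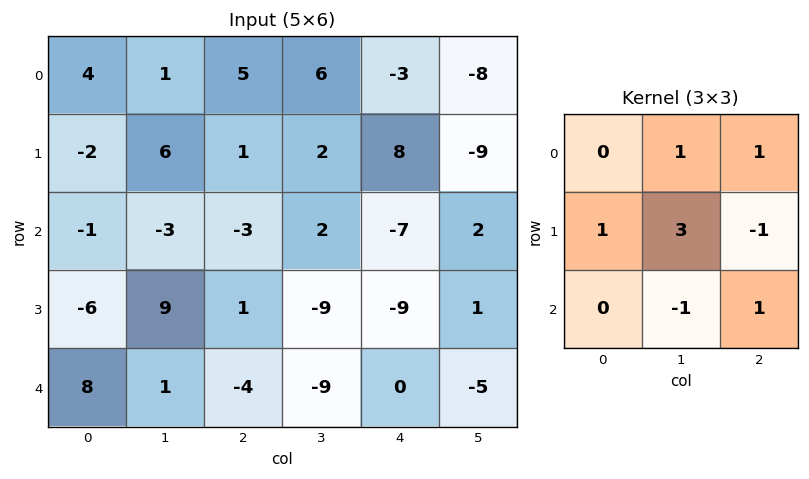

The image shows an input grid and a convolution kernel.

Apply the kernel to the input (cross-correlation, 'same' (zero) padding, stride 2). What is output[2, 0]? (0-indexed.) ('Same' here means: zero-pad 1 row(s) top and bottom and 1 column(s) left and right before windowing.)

The receptive field on the zero-padded input at this output position is [0 -6 9 / 0 8 1 / 0 0 0]. Elementwise product with the kernel and sum: -6·1 + 9·1 + 0·1 + 8·3 + 1·-1 + 0·-1 + 0·1.

26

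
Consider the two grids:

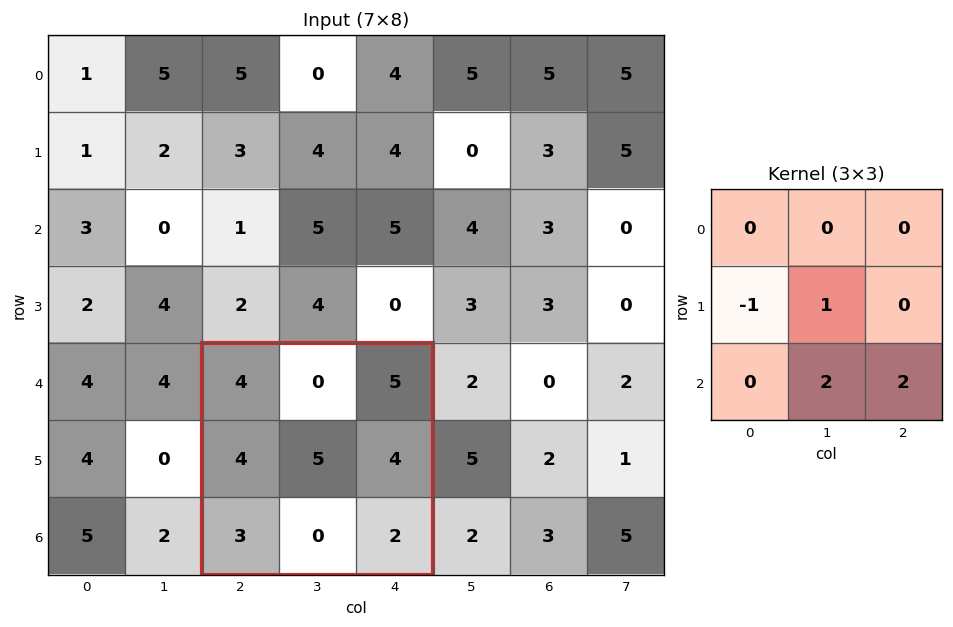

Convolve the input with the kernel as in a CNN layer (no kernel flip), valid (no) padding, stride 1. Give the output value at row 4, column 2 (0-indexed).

The receptive field on the input at this output position is [4 0 5 / 4 5 4 / 3 0 2]. Elementwise product with the kernel and sum: 4·-1 + 5·1 + 0·2 + 2·2.

5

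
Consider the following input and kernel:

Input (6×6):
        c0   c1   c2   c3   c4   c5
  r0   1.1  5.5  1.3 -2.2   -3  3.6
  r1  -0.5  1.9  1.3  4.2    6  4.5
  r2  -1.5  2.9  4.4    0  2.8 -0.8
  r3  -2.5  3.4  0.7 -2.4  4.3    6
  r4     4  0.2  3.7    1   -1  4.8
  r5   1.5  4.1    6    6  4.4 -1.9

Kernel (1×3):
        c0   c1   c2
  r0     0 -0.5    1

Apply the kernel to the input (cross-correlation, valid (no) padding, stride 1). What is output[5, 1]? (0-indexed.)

The receptive field on the input at this output position is [4.1 6 6]. Elementwise product with the kernel and sum: 6·-0.5 + 6·1.

3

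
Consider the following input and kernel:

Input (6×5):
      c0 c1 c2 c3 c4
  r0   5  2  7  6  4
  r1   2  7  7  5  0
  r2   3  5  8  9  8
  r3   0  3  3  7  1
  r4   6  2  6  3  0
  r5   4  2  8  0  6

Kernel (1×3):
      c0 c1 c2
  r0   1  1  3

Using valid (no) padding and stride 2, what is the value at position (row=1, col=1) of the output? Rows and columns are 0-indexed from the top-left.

The receptive field on the input at this output position is [8 9 8]. Elementwise product with the kernel and sum: 8·1 + 9·1 + 8·3.

41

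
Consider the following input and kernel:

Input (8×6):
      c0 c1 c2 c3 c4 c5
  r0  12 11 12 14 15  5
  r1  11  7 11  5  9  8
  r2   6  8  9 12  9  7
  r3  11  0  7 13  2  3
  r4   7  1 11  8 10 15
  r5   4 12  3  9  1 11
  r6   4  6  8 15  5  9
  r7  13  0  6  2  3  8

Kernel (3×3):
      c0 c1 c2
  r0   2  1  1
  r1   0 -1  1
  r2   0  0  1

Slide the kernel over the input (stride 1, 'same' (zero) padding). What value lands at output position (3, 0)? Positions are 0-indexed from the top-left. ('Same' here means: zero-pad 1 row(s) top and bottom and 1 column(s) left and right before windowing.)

4

The receptive field on the zero-padded input at this output position is [0 6 8 / 0 11 0 / 0 7 1]. Elementwise product with the kernel and sum: 0·2 + 6·1 + 8·1 + 11·-1 + 0·1 + 1·1.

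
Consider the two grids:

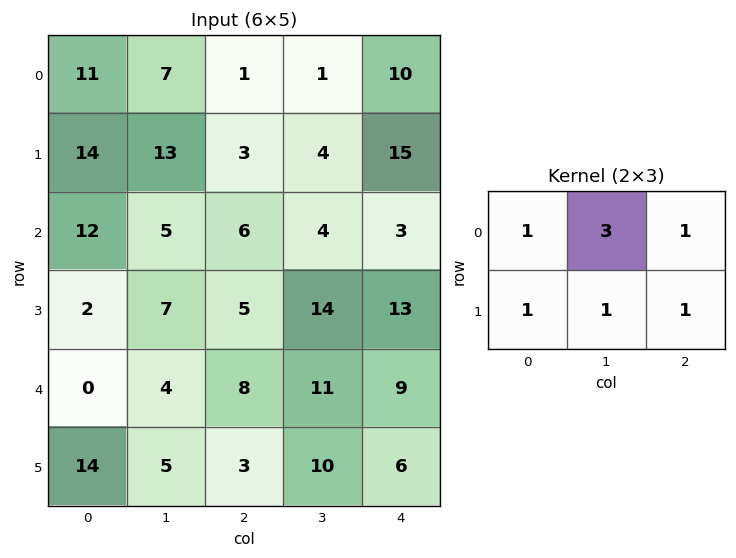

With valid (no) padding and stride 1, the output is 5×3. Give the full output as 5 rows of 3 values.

63 31 36
79 41 43
47 53 53
40 59 88
42 57 69

Output[0,0]: The receptive field on the input at this output position is [11 7 1 / 14 13 3]. Elementwise product with the kernel and sum: 11·1 + 7·3 + 1·1 + 14·1 + 13·1 + 3·1.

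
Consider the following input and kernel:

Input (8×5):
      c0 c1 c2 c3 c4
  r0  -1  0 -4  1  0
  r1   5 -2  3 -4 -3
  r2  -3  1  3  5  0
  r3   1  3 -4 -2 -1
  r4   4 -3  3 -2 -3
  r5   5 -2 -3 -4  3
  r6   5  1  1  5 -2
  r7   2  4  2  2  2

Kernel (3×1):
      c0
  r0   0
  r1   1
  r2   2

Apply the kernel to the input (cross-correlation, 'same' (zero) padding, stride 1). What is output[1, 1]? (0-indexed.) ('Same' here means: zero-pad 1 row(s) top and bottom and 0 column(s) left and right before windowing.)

0

The receptive field on the zero-padded input at this output position is [0 / -2 / 1]. Elementwise product with the kernel and sum: -2·1 + 1·2.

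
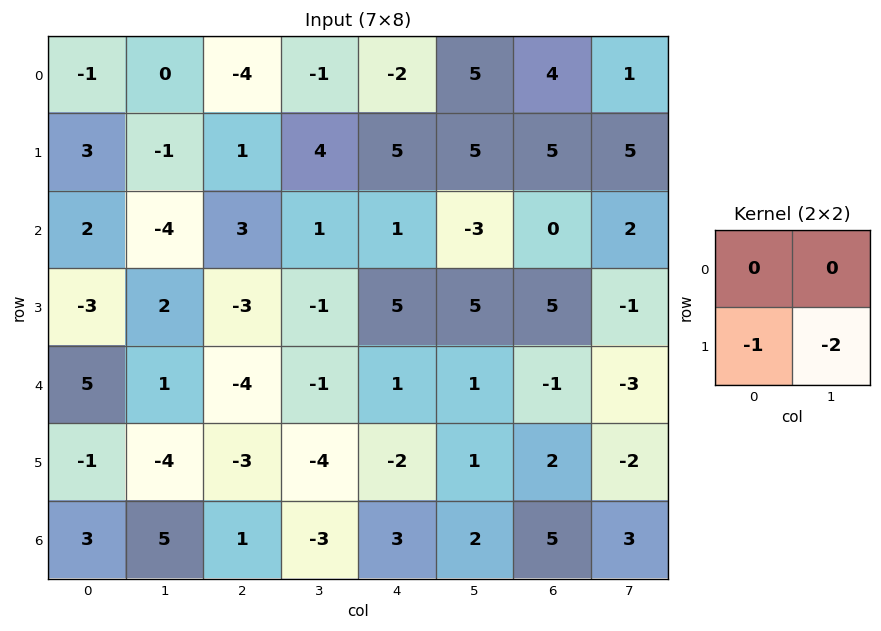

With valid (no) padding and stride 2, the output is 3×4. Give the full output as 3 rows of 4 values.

-1 -9 -15 -15
-1 5 -15 -3
9 11 0 2

Output[0,0]: The receptive field on the input at this output position is [-1 0 / 3 -1]. Elementwise product with the kernel and sum: 3·-1 + -1·-2.
Output[0,1]: The receptive field on the input at this output position is [-4 -1 / 1 4]. Elementwise product with the kernel and sum: 1·-1 + 4·-2.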